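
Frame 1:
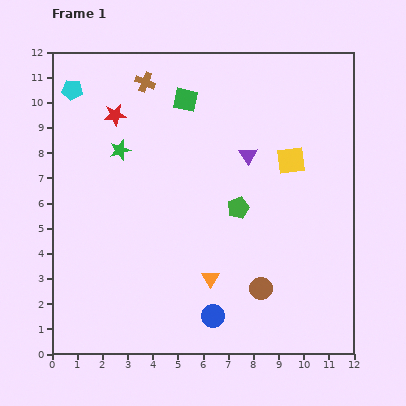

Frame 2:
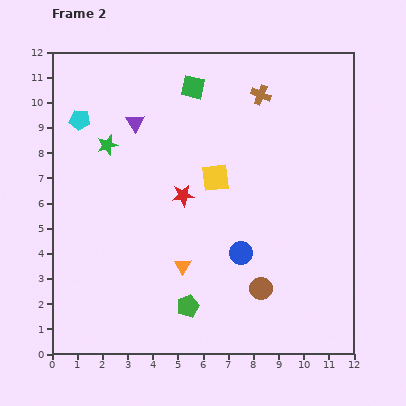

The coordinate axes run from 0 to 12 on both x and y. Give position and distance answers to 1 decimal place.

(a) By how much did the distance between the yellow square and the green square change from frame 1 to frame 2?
-1.1

Distance in frame 1: 4.8. Distance in frame 2: 3.7.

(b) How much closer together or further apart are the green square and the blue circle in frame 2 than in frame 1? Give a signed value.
-1.8

Distance in frame 1: 8.7. Distance in frame 2: 6.9.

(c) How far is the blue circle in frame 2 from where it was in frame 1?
2.7

The blue circle moved from (6.4, 1.5) to (7.5, 4.0), a distance of √(1.1² + 2.5²) ≈ 2.7.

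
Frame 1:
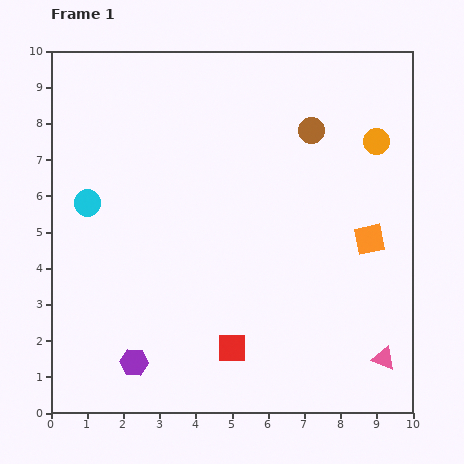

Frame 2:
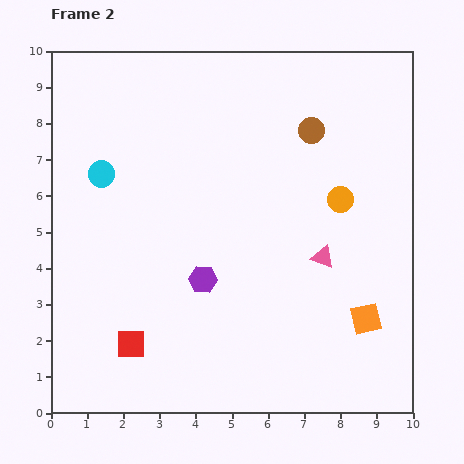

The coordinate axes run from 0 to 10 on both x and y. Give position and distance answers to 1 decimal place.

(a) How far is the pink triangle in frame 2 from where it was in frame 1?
3.3

The pink triangle moved from (9.2, 1.5) to (7.5, 4.3), a distance of √(1.7² + 2.8²) ≈ 3.3.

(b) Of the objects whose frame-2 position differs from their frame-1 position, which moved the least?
the cyan circle

(moved 0.9)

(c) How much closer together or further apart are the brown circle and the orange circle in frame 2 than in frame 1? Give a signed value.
+0.3

Distance in frame 1: 1.8. Distance in frame 2: 2.1.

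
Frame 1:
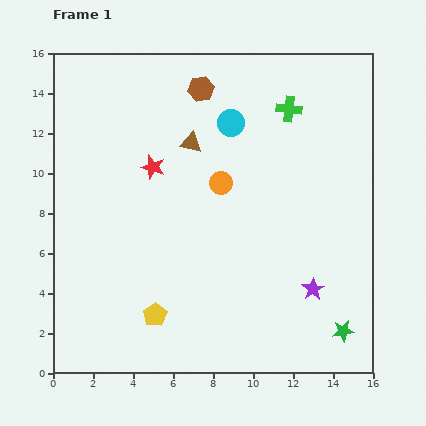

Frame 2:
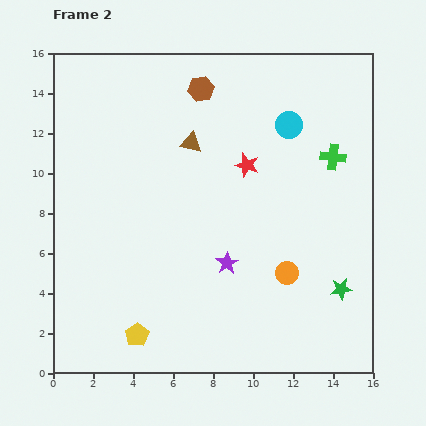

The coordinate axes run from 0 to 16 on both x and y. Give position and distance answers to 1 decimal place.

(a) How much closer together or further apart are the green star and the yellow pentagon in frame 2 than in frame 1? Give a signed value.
+1.1

Distance in frame 1: 9.4. Distance in frame 2: 10.5.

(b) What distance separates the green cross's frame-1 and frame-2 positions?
3.3

The green cross moved from (11.8, 13.2) to (14.0, 10.8), a distance of √(2.2² + 2.4²) ≈ 3.3.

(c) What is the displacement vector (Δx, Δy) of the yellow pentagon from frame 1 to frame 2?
(-0.9, -1.0)

The yellow pentagon was at (5.1, 2.9) in frame 1 and (4.2, 1.9) in frame 2.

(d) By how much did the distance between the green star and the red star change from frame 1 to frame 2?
-4.7

Distance in frame 1: 12.5. Distance in frame 2: 7.8.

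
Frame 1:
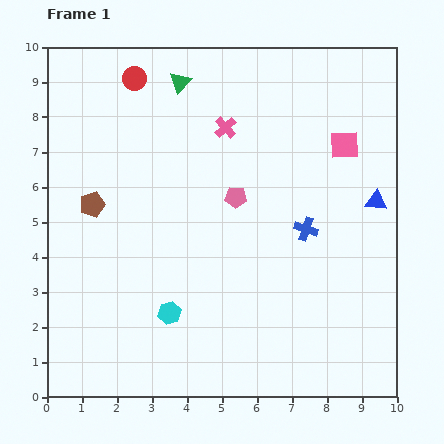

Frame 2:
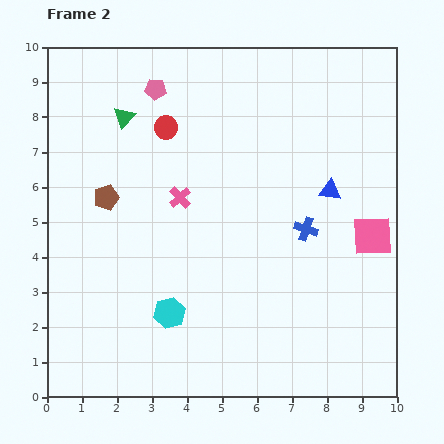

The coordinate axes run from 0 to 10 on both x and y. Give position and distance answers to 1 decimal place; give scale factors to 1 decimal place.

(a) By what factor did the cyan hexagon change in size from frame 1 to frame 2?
1.4×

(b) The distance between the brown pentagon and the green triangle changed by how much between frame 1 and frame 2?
-1.9

Distance in frame 1: 4.3. Distance in frame 2: 2.4.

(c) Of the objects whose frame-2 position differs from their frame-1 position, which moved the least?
the brown pentagon

(moved 0.4)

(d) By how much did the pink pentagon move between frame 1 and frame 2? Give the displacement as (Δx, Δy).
(-2.3, 3.1)

The pink pentagon was at (5.4, 5.7) in frame 1 and (3.1, 8.8) in frame 2.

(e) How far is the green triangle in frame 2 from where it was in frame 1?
1.9

The green triangle moved from (3.8, 9.0) to (2.2, 8.0), a distance of √(1.6² + 1.0²) ≈ 1.9.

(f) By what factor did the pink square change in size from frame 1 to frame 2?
1.4×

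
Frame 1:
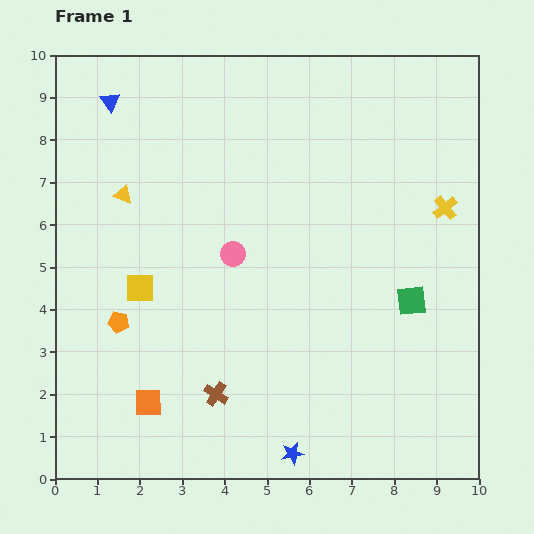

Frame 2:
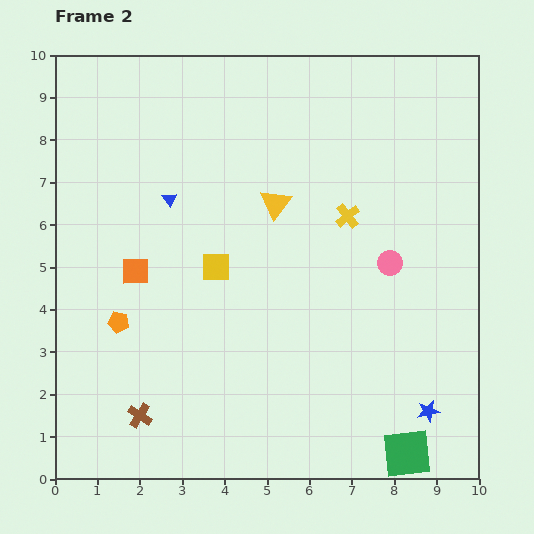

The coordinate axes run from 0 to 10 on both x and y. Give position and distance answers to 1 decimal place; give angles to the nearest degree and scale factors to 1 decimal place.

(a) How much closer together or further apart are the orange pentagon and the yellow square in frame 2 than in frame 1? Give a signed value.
+1.7

Distance in frame 1: 0.9. Distance in frame 2: 2.6.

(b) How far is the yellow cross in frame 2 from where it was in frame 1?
2.3

The yellow cross moved from (9.2, 6.4) to (6.9, 6.2), a distance of √(2.3² + 0.2²) ≈ 2.3.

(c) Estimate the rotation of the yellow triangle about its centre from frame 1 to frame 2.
48° clockwise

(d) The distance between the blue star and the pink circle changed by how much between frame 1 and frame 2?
-1.3

Distance in frame 1: 4.9. Distance in frame 2: 3.6.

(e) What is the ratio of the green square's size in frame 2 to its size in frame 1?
1.6×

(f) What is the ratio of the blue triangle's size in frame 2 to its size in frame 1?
0.7×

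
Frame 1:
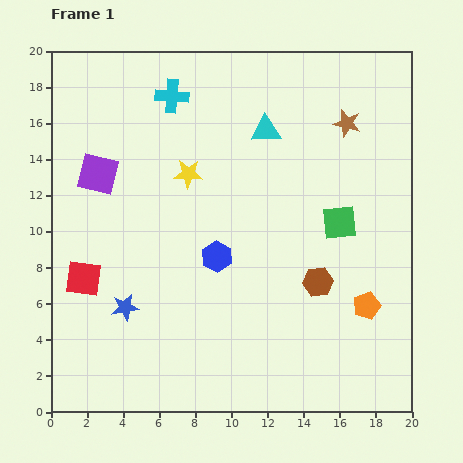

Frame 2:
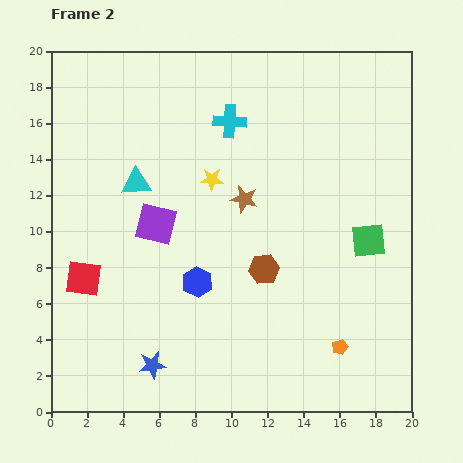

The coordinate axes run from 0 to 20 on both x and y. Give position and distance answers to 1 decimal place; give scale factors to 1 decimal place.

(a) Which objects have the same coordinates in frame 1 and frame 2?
the red square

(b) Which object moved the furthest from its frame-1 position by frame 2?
the cyan triangle

(moved 7.8; next 7.1)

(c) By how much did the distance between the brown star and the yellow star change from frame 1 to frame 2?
-7.1

Distance in frame 1: 9.2. Distance in frame 2: 2.1.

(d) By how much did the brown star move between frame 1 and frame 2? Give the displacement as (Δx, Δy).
(-5.7, -4.2)

The brown star was at (16.4, 16.0) in frame 1 and (10.7, 11.8) in frame 2.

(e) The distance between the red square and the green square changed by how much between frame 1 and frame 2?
+1.4

Distance in frame 1: 14.5. Distance in frame 2: 15.9.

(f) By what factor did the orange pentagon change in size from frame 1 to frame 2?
0.6×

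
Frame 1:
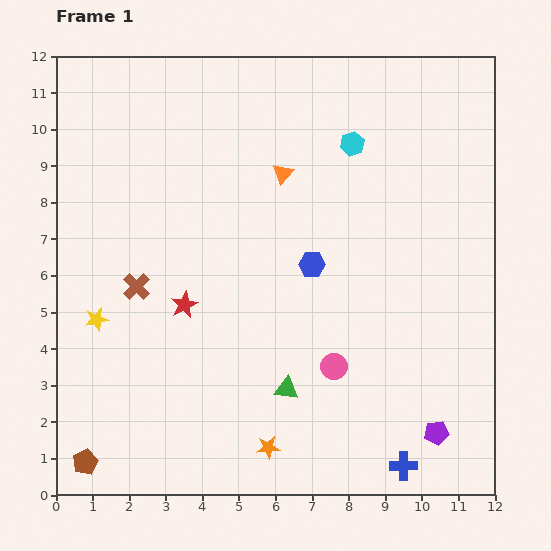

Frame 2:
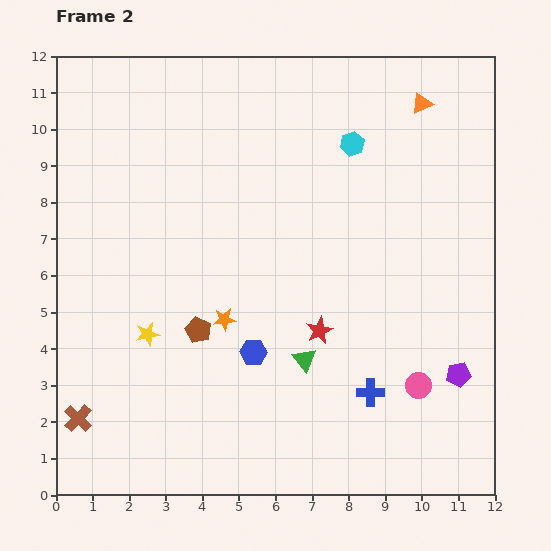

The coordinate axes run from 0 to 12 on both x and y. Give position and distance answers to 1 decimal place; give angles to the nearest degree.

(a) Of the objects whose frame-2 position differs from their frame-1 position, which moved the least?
the green triangle

(moved 0.9)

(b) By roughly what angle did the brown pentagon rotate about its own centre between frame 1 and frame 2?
21° counter-clockwise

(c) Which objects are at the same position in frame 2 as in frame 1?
the cyan hexagon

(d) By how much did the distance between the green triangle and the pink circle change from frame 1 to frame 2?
+1.8

Distance in frame 1: 1.4. Distance in frame 2: 3.2.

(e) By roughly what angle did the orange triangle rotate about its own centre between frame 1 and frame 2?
25° clockwise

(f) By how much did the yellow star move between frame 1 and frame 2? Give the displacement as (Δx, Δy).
(1.4, -0.4)

The yellow star was at (1.1, 4.8) in frame 1 and (2.5, 4.4) in frame 2.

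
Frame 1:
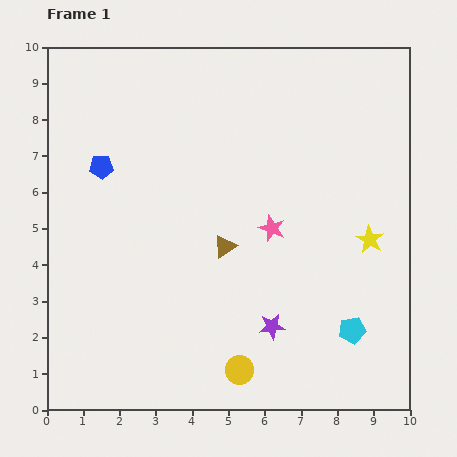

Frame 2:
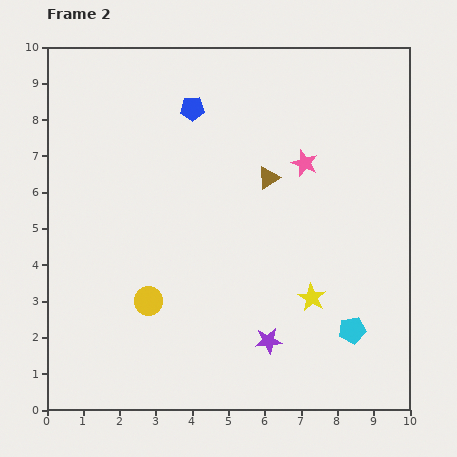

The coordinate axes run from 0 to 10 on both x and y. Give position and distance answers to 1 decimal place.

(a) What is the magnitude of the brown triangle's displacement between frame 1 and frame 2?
2.2

The brown triangle moved from (4.9, 4.5) to (6.1, 6.4), a distance of √(1.2² + 1.9²) ≈ 2.2.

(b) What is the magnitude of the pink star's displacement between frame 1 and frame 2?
2.0

The pink star moved from (6.2, 5.0) to (7.1, 6.8), a distance of √(0.9² + 1.8²) ≈ 2.0.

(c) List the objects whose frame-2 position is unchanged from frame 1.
the cyan pentagon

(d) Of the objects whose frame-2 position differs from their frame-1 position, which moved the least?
the purple star

(moved 0.4)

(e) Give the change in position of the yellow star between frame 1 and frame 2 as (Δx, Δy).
(-1.6, -1.6)

The yellow star was at (8.9, 4.7) in frame 1 and (7.3, 3.1) in frame 2.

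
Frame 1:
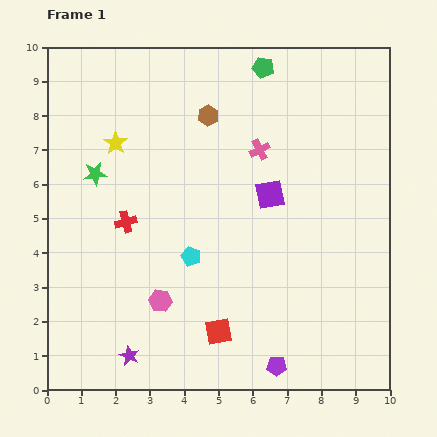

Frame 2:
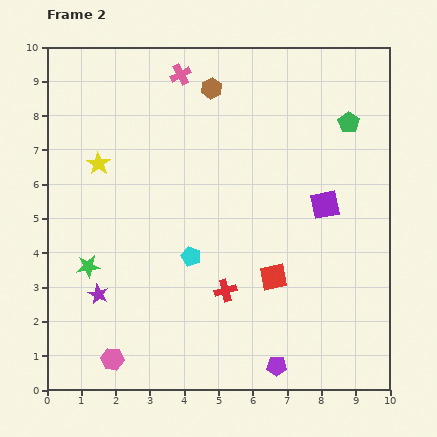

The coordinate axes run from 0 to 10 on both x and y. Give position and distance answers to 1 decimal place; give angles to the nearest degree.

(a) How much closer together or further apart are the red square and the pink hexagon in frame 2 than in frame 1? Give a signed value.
+3.4

Distance in frame 1: 1.9. Distance in frame 2: 5.3.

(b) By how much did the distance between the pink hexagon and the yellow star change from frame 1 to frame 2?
+0.9

Distance in frame 1: 4.8. Distance in frame 2: 5.7.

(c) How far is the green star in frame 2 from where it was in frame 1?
2.7

The green star moved from (1.4, 6.3) to (1.2, 3.6), a distance of √(0.2² + 2.7²) ≈ 2.7.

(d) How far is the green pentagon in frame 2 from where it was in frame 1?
3.0

The green pentagon moved from (6.3, 9.4) to (8.8, 7.8), a distance of √(2.5² + 1.6²) ≈ 3.0.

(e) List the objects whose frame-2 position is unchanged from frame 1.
the cyan pentagon, the purple pentagon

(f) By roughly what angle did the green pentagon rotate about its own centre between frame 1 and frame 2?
24° clockwise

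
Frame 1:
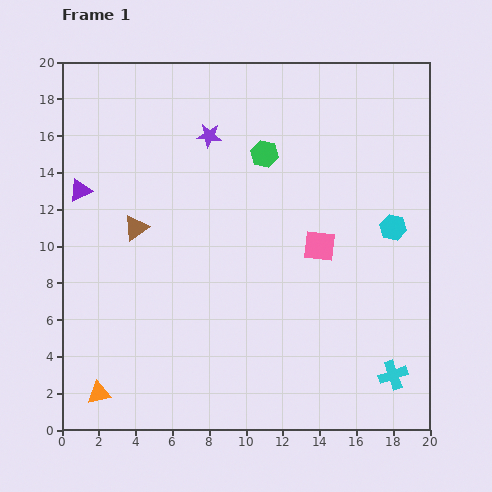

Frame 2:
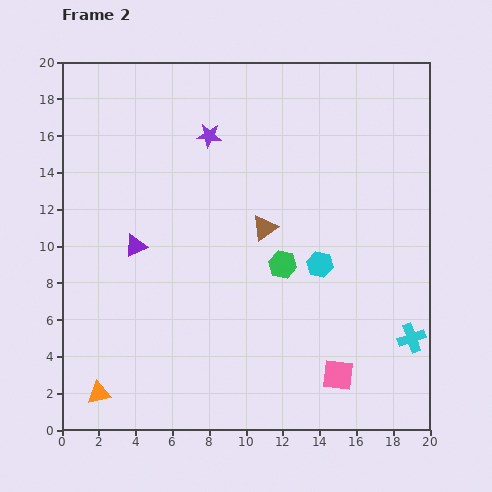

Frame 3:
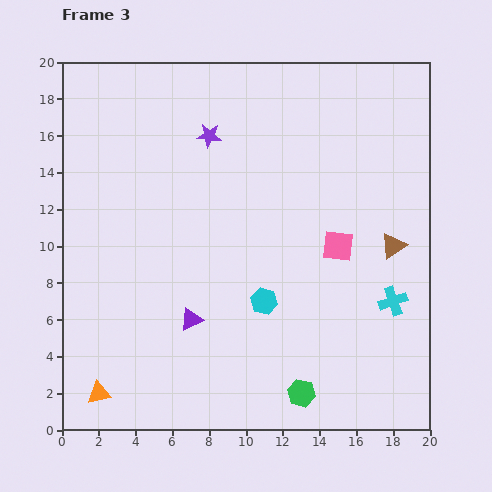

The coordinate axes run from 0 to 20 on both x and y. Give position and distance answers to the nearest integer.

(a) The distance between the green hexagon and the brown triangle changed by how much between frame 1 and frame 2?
-6

Distance in frame 1: 8. Distance in frame 2: 2.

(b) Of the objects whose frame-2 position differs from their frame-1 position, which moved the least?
the cyan cross

(moved 2)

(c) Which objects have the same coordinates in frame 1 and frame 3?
the orange triangle, the purple star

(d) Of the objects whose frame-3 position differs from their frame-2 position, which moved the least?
the cyan cross

(moved 2)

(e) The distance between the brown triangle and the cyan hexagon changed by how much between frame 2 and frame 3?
+4

Distance in frame 2: 4. Distance in frame 3: 8.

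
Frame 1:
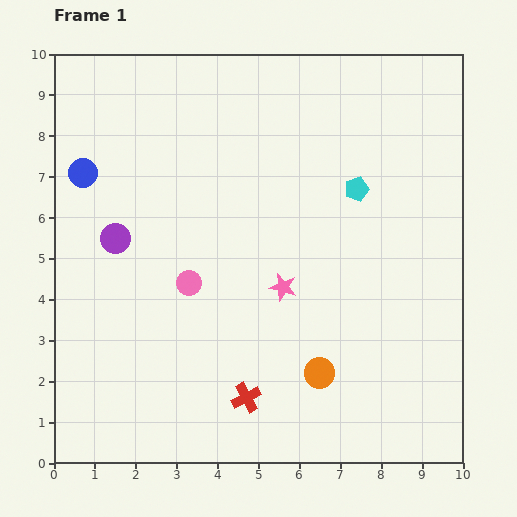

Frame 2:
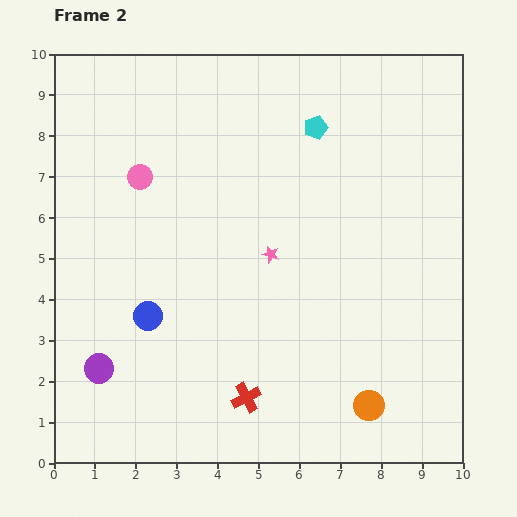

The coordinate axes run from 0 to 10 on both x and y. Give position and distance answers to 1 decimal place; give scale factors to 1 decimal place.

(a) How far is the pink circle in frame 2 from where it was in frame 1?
2.9

The pink circle moved from (3.3, 4.4) to (2.1, 7.0), a distance of √(1.2² + 2.6²) ≈ 2.9.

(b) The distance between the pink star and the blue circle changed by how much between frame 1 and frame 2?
-2.2

Distance in frame 1: 5.6. Distance in frame 2: 3.4.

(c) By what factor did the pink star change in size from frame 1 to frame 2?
0.6×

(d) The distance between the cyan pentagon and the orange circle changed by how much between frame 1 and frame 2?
+2.3

Distance in frame 1: 4.6. Distance in frame 2: 6.9.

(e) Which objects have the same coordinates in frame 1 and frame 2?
the red cross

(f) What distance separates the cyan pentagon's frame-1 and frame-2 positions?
1.8

The cyan pentagon moved from (7.4, 6.7) to (6.4, 8.2), a distance of √(1.0² + 1.5²) ≈ 1.8.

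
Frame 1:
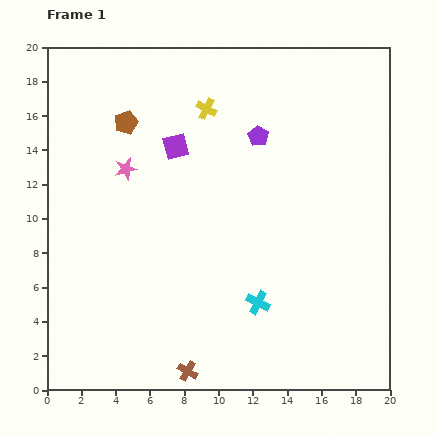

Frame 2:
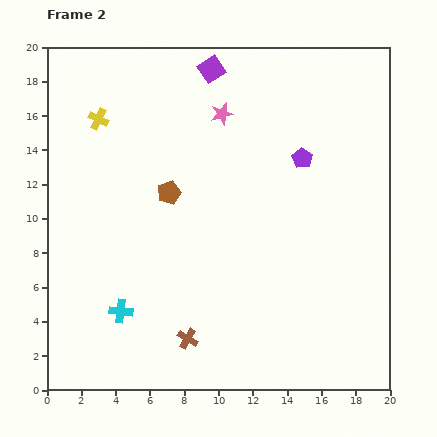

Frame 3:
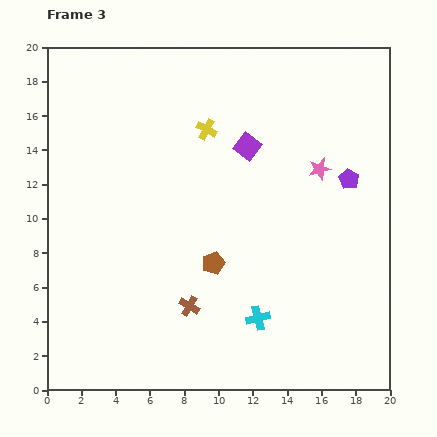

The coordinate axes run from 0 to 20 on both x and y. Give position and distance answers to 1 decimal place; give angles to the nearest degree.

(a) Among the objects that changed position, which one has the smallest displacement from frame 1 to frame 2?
the brown cross

(moved 1.9)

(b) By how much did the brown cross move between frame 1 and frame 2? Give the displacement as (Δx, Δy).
(0.0, 1.9)

The brown cross was at (8.2, 1.1) in frame 1 and (8.2, 3.0) in frame 2.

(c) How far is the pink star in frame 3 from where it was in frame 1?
11.3

The pink star moved from (4.6, 12.9) to (15.9, 12.9), a distance of √(11.3² + 0.0²) ≈ 11.3.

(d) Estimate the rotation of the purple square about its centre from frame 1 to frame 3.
37° counter-clockwise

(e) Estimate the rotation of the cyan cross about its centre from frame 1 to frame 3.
39° counter-clockwise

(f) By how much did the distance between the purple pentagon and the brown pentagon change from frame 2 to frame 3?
+1.2

Distance in frame 2: 8.1. Distance in frame 3: 9.3.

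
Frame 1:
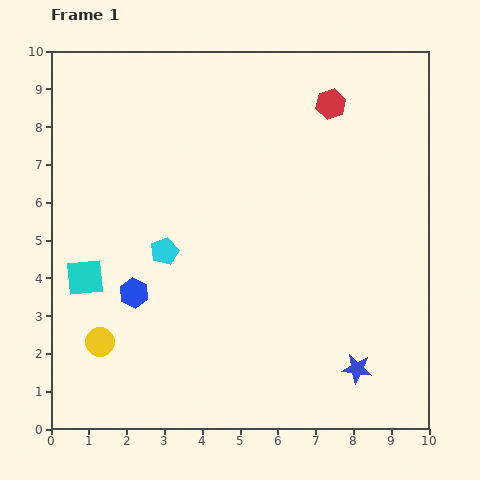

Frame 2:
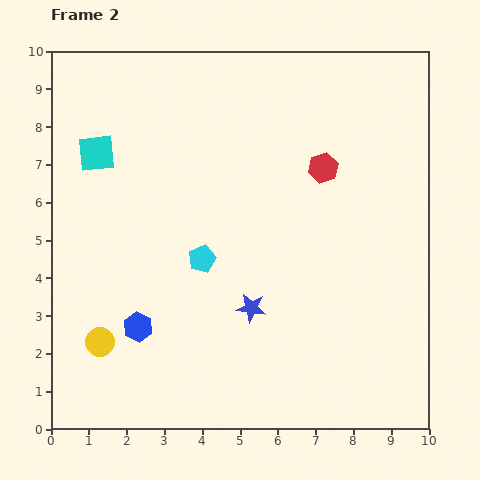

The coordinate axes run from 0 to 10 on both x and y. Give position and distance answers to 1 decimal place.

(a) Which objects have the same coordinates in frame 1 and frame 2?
the yellow circle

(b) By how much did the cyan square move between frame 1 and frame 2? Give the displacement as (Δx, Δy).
(0.3, 3.3)

The cyan square was at (0.9, 4.0) in frame 1 and (1.2, 7.3) in frame 2.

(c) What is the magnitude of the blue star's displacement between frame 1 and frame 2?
3.2

The blue star moved from (8.1, 1.6) to (5.3, 3.2), a distance of √(2.8² + 1.6²) ≈ 3.2.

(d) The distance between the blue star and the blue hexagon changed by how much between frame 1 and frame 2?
-3.2

Distance in frame 1: 6.2. Distance in frame 2: 3.0.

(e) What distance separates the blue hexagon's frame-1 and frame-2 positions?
0.9

The blue hexagon moved from (2.2, 3.6) to (2.3, 2.7), a distance of √(0.1² + 0.9²) ≈ 0.9.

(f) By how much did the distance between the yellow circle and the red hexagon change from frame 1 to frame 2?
-1.3

Distance in frame 1: 8.8. Distance in frame 2: 7.5.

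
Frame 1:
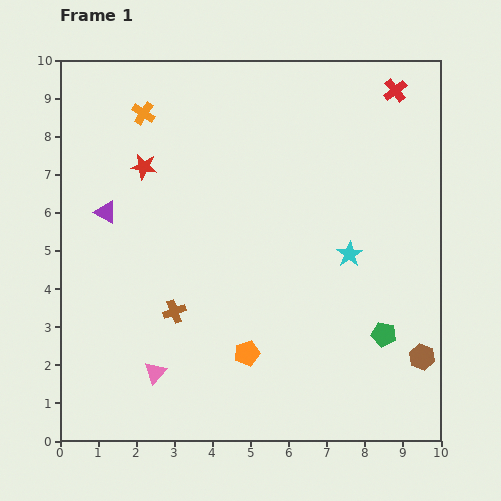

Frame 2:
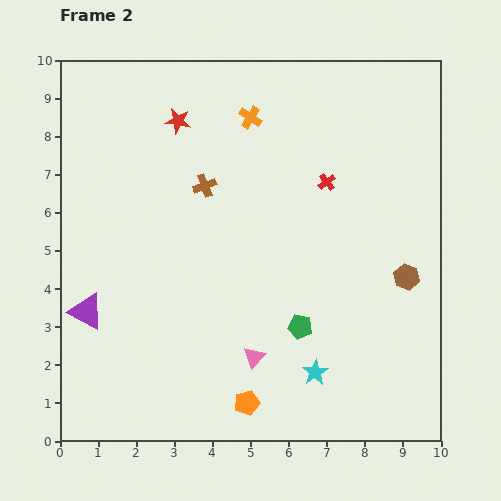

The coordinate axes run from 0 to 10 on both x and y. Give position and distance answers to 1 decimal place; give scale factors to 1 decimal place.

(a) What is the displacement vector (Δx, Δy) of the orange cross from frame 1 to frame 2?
(2.8, -0.1)

The orange cross was at (2.2, 8.6) in frame 1 and (5.0, 8.5) in frame 2.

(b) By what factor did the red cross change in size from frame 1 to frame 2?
0.7×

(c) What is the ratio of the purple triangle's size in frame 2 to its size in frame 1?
1.6×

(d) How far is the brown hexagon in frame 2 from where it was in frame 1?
2.1

The brown hexagon moved from (9.5, 2.2) to (9.1, 4.3), a distance of √(0.4² + 2.1²) ≈ 2.1.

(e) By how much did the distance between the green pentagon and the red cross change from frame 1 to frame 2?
-2.5

Distance in frame 1: 6.4. Distance in frame 2: 3.9.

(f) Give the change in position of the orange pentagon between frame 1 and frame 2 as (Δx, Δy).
(0.0, -1.3)

The orange pentagon was at (4.9, 2.3) in frame 1 and (4.9, 1.0) in frame 2.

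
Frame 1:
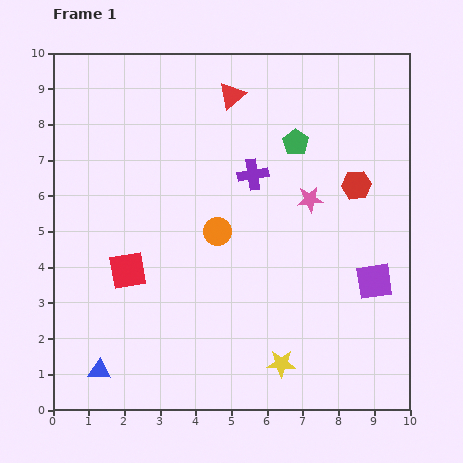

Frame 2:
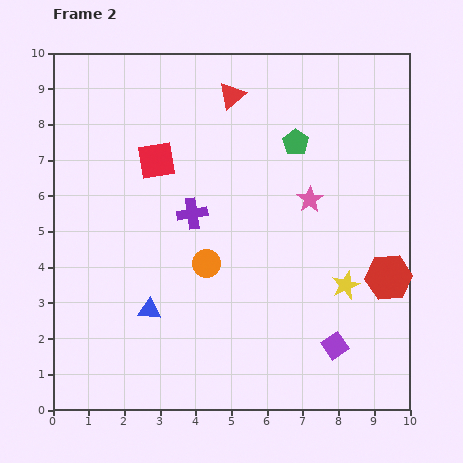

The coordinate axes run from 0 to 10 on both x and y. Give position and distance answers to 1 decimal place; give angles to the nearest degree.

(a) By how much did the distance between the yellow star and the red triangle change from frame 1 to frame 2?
-1.4

Distance in frame 1: 7.6. Distance in frame 2: 6.2.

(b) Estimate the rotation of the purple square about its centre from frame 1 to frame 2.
26° counter-clockwise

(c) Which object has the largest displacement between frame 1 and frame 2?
the red square

(moved 3.2; next 2.8)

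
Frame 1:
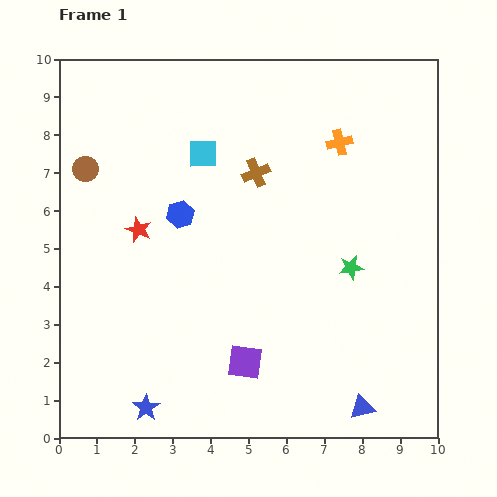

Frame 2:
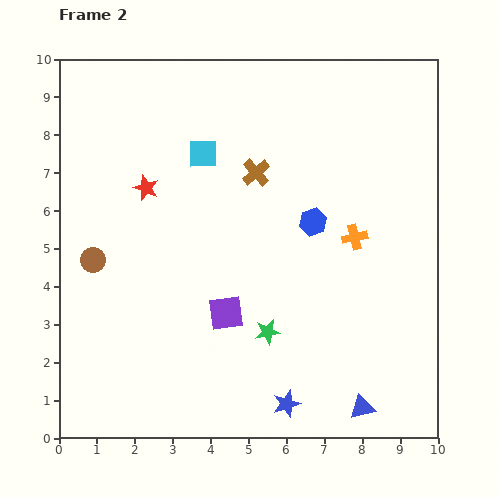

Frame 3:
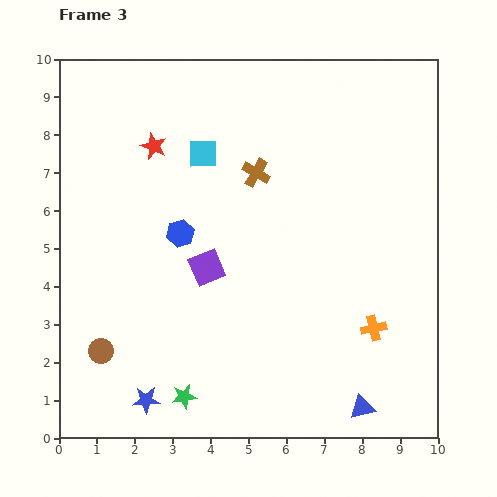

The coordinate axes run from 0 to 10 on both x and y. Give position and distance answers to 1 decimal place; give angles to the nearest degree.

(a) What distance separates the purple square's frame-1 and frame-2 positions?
1.4

The purple square moved from (4.9, 2.0) to (4.4, 3.3), a distance of √(0.5² + 1.3²) ≈ 1.4.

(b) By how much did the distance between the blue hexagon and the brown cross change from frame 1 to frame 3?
+0.3

Distance in frame 1: 2.3. Distance in frame 3: 2.6.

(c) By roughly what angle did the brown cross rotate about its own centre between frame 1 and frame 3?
37° counter-clockwise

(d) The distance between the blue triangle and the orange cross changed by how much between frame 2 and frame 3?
-2.4

Distance in frame 2: 4.5. Distance in frame 3: 2.1.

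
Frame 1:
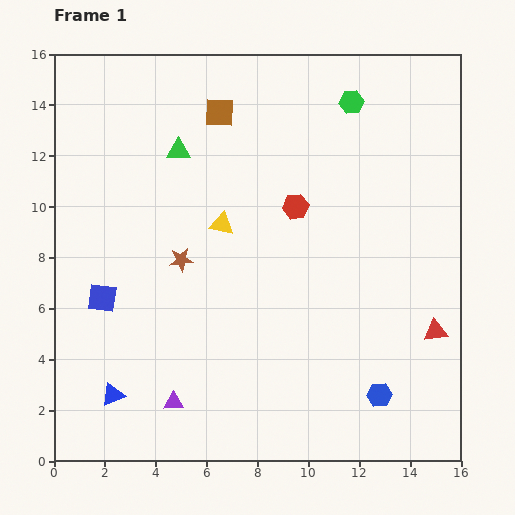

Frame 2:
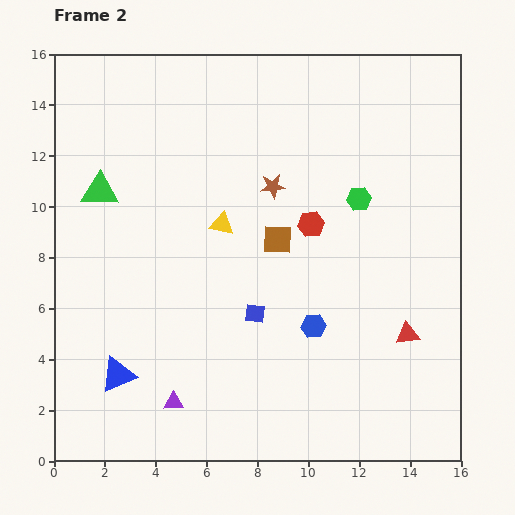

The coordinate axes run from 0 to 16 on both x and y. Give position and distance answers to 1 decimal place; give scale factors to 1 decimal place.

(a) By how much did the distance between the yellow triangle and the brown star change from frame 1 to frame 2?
+0.4

Distance in frame 1: 2.1. Distance in frame 2: 2.5.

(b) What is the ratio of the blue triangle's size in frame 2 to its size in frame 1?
1.5×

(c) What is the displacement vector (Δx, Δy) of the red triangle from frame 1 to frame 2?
(-1.1, -0.1)

The red triangle was at (15.0, 5.1) in frame 1 and (13.9, 5.0) in frame 2.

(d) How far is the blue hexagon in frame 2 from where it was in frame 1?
3.7

The blue hexagon moved from (12.8, 2.6) to (10.2, 5.3), a distance of √(2.6² + 2.7²) ≈ 3.7.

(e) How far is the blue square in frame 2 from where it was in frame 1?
6.0

The blue square moved from (1.9, 6.4) to (7.9, 5.8), a distance of √(6.0² + 0.6²) ≈ 6.0.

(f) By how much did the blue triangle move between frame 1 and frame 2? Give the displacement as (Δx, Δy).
(0.2, 0.8)

The blue triangle was at (2.3, 2.6) in frame 1 and (2.5, 3.4) in frame 2.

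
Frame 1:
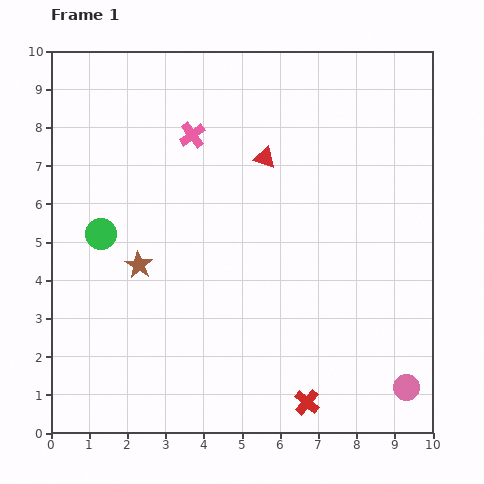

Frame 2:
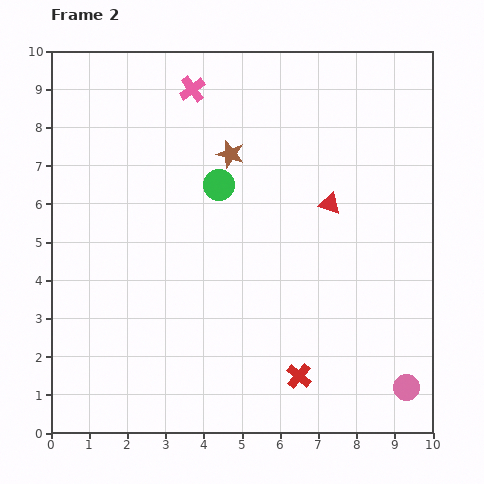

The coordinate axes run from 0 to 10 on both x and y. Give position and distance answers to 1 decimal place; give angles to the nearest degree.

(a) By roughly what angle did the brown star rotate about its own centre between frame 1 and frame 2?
15° counter-clockwise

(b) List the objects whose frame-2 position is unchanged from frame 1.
the pink circle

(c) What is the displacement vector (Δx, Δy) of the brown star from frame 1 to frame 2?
(2.4, 2.9)

The brown star was at (2.3, 4.4) in frame 1 and (4.7, 7.3) in frame 2.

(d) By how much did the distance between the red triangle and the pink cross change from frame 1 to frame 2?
+2.7

Distance in frame 1: 2.0. Distance in frame 2: 4.7.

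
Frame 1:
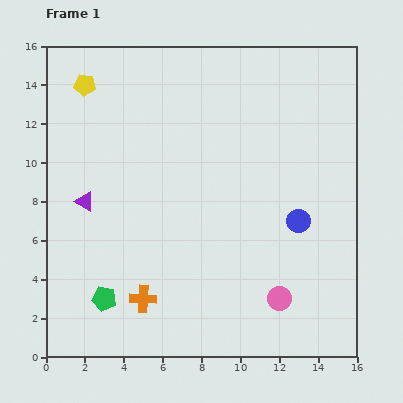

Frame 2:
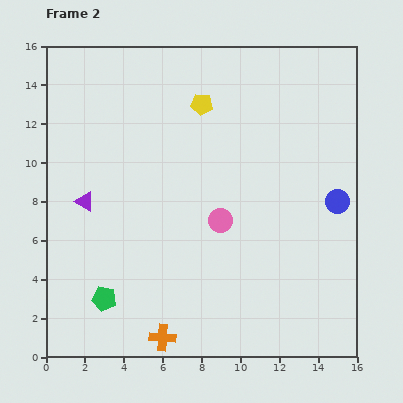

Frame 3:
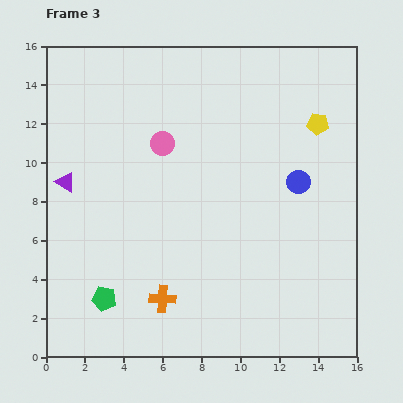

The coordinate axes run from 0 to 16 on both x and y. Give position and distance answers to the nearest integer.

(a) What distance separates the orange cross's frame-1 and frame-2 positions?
2

The orange cross moved from (5, 3) to (6, 1), a distance of √(1² + 2²) ≈ 2.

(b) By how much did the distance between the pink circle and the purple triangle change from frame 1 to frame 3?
-6

Distance in frame 1: 11. Distance in frame 3: 5.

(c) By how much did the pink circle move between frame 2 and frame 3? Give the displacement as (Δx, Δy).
(-3, 4)

The pink circle was at (9, 7) in frame 2 and (6, 11) in frame 3.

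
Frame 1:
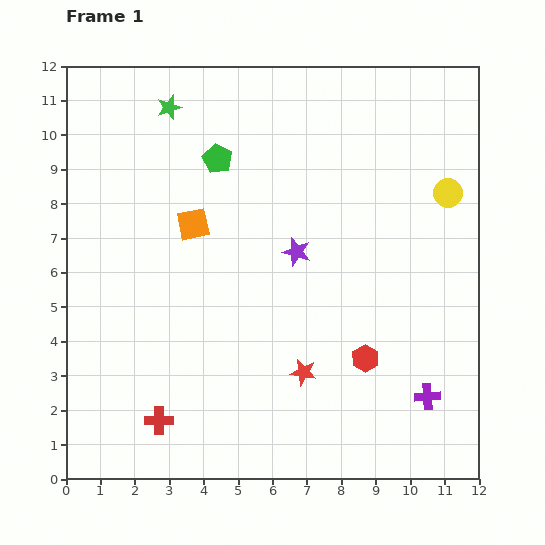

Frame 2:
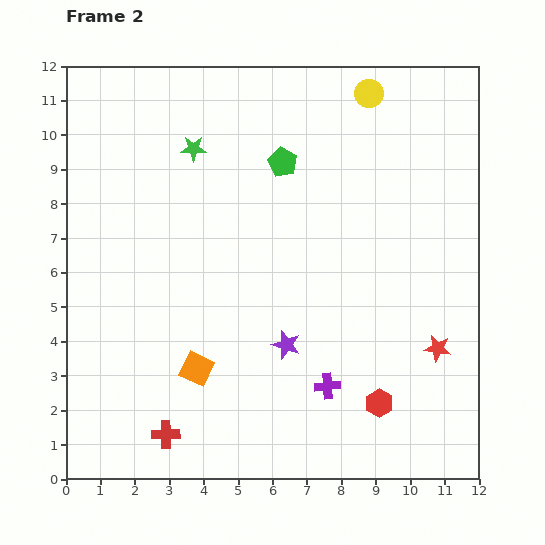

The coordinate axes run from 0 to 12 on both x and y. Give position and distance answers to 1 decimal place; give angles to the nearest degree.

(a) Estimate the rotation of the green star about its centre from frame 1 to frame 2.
19° clockwise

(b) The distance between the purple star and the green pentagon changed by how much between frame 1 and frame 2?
+1.8

Distance in frame 1: 3.5. Distance in frame 2: 5.3.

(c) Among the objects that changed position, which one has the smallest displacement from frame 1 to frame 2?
the red cross

(moved 0.4)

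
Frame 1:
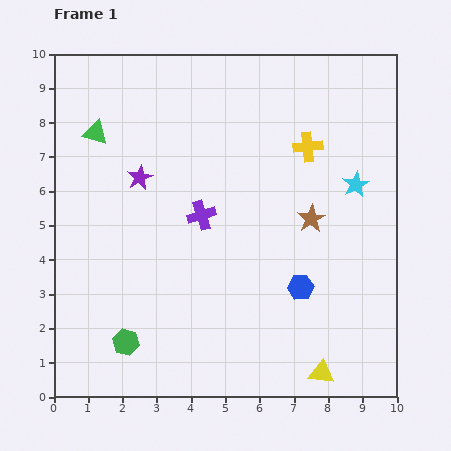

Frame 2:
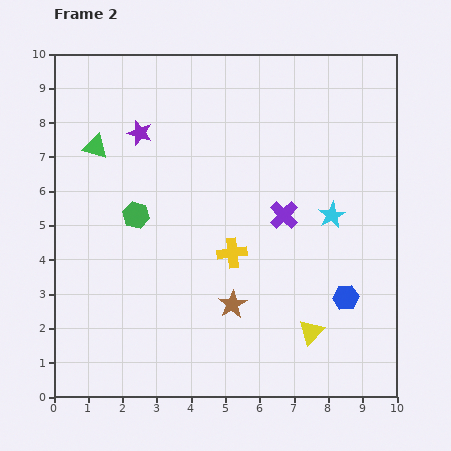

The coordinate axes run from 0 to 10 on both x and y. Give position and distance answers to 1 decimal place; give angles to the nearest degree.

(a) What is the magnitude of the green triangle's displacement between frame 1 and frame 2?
0.4

The green triangle moved from (1.2, 7.7) to (1.2, 7.3), a distance of √(0.0² + 0.4²) ≈ 0.4.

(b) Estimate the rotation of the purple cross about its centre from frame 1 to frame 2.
28° counter-clockwise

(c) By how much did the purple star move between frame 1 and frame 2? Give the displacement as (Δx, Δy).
(0.0, 1.3)

The purple star was at (2.5, 6.4) in frame 1 and (2.5, 7.7) in frame 2.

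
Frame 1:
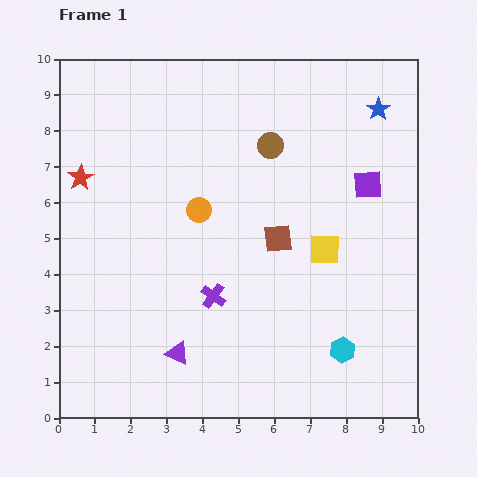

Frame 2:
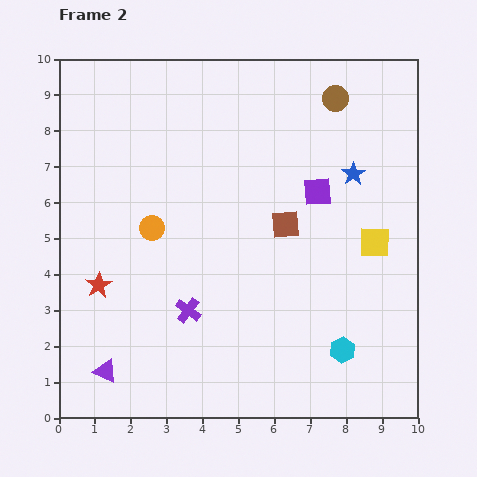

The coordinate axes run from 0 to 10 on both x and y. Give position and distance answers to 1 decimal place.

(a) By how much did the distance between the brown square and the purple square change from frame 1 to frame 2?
-1.6

Distance in frame 1: 2.9. Distance in frame 2: 1.3.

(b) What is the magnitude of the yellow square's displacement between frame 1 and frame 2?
1.4

The yellow square moved from (7.4, 4.7) to (8.8, 4.9), a distance of √(1.4² + 0.2²) ≈ 1.4.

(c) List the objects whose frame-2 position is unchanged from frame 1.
the cyan hexagon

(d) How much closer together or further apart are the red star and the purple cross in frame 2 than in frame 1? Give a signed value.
-2.4

Distance in frame 1: 5.0. Distance in frame 2: 2.6.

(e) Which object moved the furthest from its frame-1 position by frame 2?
the red star

(moved 3.0; next 2.2)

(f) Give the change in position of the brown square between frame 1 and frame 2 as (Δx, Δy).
(0.2, 0.4)

The brown square was at (6.1, 5.0) in frame 1 and (6.3, 5.4) in frame 2.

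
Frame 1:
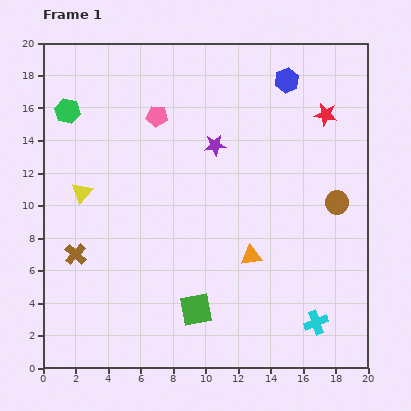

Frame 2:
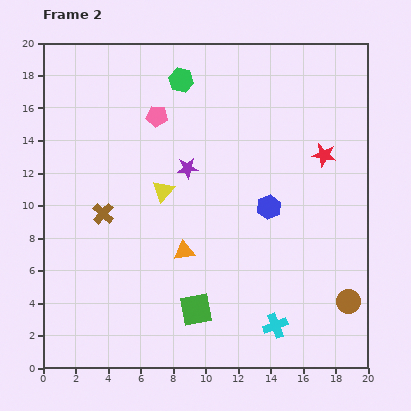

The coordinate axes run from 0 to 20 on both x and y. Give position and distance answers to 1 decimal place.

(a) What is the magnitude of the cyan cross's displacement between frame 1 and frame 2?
2.5

The cyan cross moved from (16.8, 2.8) to (14.3, 2.6), a distance of √(2.5² + 0.2²) ≈ 2.5.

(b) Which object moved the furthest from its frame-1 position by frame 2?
the blue hexagon

(moved 7.9; next 7.3)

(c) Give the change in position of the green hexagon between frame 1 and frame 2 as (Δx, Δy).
(7.0, 1.9)

The green hexagon was at (1.5, 15.8) in frame 1 and (8.5, 17.7) in frame 2.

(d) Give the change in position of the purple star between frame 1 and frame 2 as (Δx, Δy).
(-1.7, -1.4)

The purple star was at (10.6, 13.7) in frame 1 and (8.9, 12.3) in frame 2.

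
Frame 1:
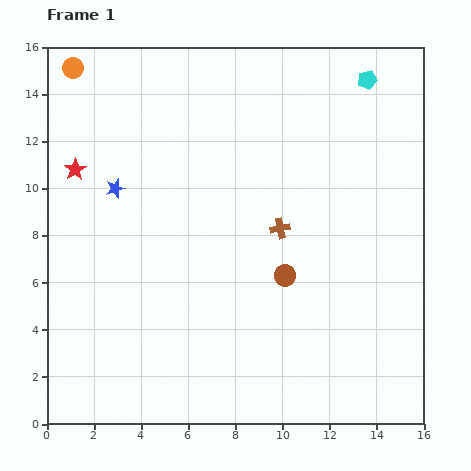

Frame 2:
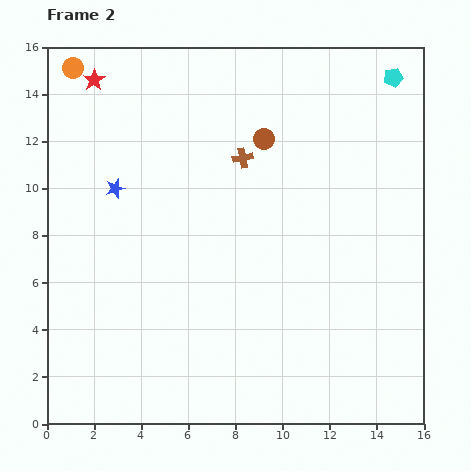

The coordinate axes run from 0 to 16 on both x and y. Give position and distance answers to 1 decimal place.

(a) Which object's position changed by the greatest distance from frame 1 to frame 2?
the brown circle

(moved 5.9; next 3.9)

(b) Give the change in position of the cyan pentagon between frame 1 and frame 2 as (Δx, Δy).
(1.1, 0.1)

The cyan pentagon was at (13.6, 14.6) in frame 1 and (14.7, 14.7) in frame 2.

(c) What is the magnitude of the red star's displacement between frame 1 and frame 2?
3.9

The red star moved from (1.2, 10.8) to (2.0, 14.6), a distance of √(0.8² + 3.8²) ≈ 3.9.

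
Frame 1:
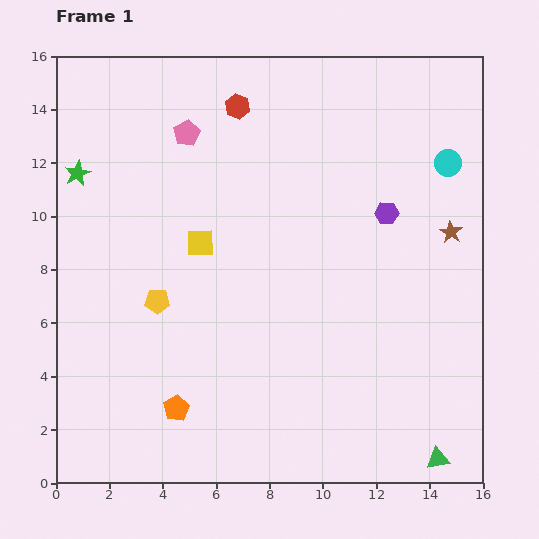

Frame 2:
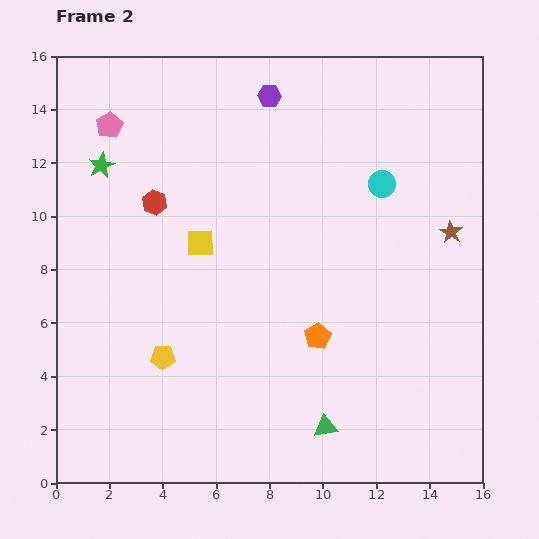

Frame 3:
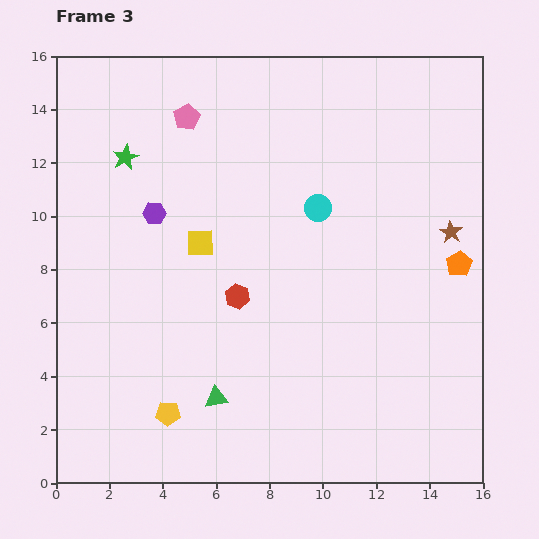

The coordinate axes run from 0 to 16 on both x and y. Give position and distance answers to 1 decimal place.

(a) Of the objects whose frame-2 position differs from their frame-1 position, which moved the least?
the green star

(moved 0.9)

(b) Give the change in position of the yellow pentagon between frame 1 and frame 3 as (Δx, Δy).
(0.4, -4.2)

The yellow pentagon was at (3.8, 6.8) in frame 1 and (4.2, 2.6) in frame 3.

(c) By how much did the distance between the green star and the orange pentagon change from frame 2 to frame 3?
+2.8

Distance in frame 2: 10.3. Distance in frame 3: 13.1.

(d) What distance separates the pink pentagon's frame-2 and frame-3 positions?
2.9

The pink pentagon moved from (2.0, 13.4) to (4.9, 13.7), a distance of √(2.9² + 0.3²) ≈ 2.9.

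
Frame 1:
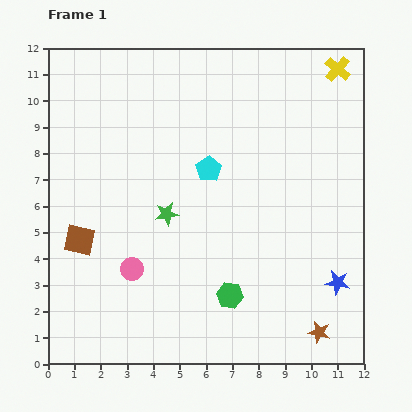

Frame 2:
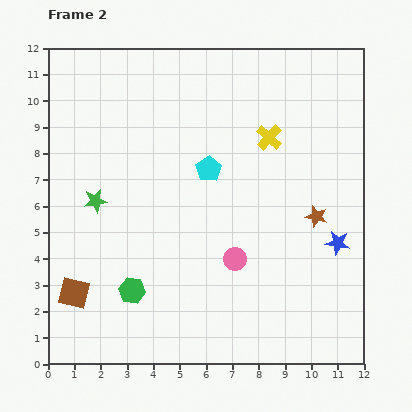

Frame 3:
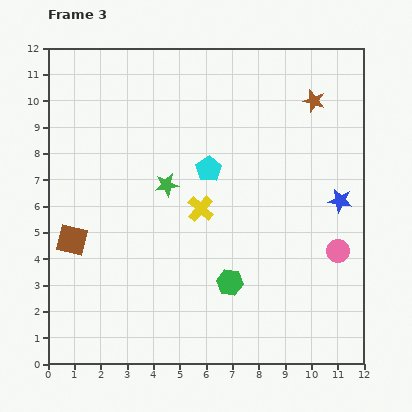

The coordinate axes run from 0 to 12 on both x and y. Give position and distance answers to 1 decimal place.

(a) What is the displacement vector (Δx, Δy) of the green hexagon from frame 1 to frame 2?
(-3.7, 0.2)

The green hexagon was at (6.9, 2.6) in frame 1 and (3.2, 2.8) in frame 2.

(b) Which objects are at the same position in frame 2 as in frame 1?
the cyan pentagon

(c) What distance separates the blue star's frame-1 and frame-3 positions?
3.1

The blue star moved from (11.0, 3.1) to (11.1, 6.2), a distance of √(0.1² + 3.1²) ≈ 3.1.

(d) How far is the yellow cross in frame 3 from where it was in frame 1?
7.4

The yellow cross moved from (11.0, 11.2) to (5.8, 5.9), a distance of √(5.2² + 5.3²) ≈ 7.4.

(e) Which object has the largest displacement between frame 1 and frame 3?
the brown star

(moved 8.8; next 7.8)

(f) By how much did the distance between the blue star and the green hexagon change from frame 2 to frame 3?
-2.8

Distance in frame 2: 8.0. Distance in frame 3: 5.2.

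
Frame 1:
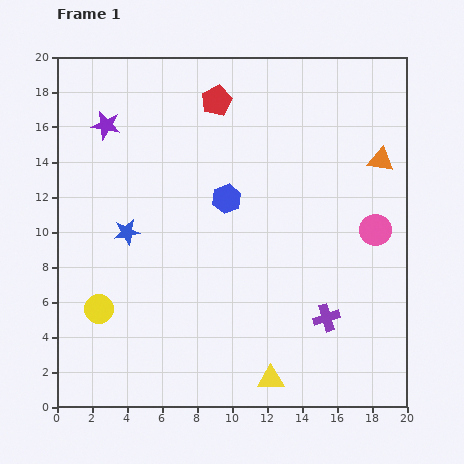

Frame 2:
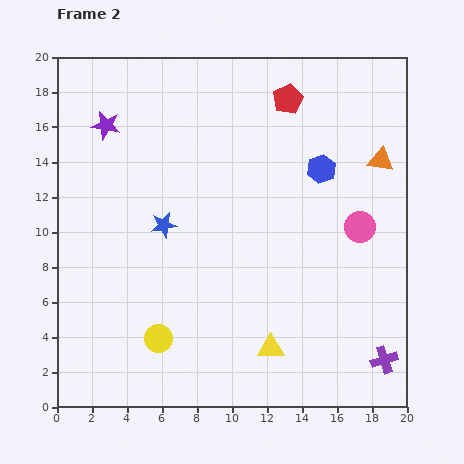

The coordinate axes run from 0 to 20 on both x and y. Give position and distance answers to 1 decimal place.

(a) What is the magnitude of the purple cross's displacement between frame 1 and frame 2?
4.1

The purple cross moved from (15.4, 5.1) to (18.7, 2.7), a distance of √(3.3² + 2.4²) ≈ 4.1.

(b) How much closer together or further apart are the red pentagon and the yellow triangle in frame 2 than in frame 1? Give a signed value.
-2.0

Distance in frame 1: 16.2. Distance in frame 2: 14.2.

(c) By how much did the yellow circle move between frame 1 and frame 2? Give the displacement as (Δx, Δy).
(3.4, -1.7)

The yellow circle was at (2.4, 5.6) in frame 1 and (5.8, 3.9) in frame 2.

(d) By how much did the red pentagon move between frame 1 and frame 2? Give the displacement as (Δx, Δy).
(4.1, 0.1)

The red pentagon was at (9.1, 17.5) in frame 1 and (13.2, 17.6) in frame 2.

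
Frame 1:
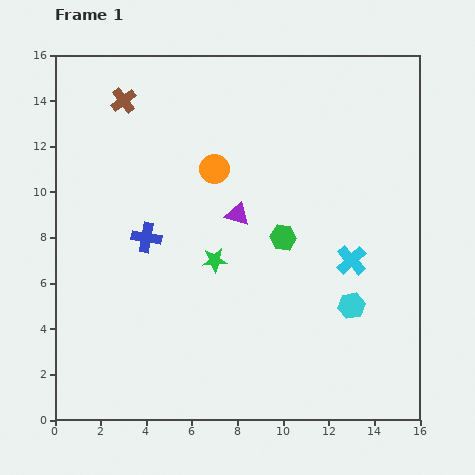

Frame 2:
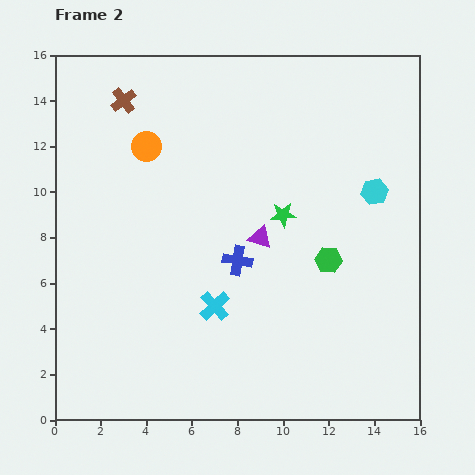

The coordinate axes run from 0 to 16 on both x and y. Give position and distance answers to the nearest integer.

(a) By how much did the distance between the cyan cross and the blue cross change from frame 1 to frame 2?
-7

Distance in frame 1: 9. Distance in frame 2: 2.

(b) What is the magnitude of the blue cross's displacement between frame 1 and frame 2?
4

The blue cross moved from (4, 8) to (8, 7), a distance of √(4² + 1²) ≈ 4.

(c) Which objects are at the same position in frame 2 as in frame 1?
the brown cross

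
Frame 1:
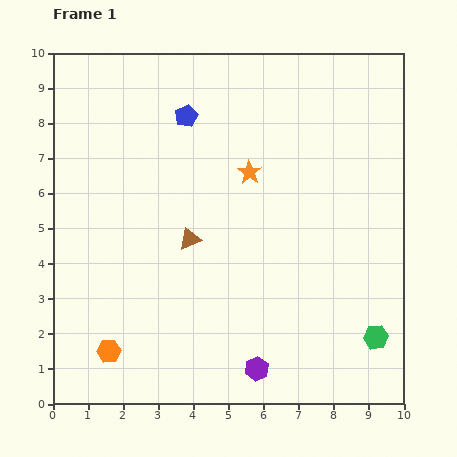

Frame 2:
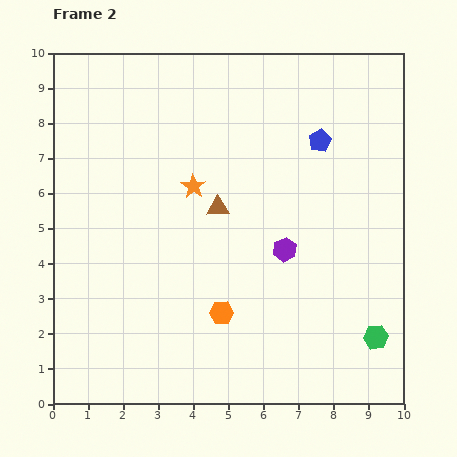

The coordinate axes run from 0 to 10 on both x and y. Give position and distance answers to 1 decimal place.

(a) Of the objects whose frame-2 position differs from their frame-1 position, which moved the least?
the brown triangle

(moved 1.2)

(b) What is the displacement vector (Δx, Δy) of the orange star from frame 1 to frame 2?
(-1.6, -0.4)

The orange star was at (5.6, 6.6) in frame 1 and (4.0, 6.2) in frame 2.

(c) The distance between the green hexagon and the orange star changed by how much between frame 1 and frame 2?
+0.8

Distance in frame 1: 5.9. Distance in frame 2: 6.7.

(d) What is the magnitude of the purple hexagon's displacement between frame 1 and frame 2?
3.5

The purple hexagon moved from (5.8, 1.0) to (6.6, 4.4), a distance of √(0.8² + 3.4²) ≈ 3.5.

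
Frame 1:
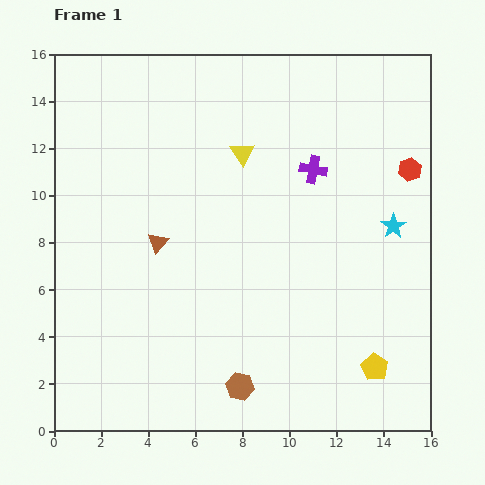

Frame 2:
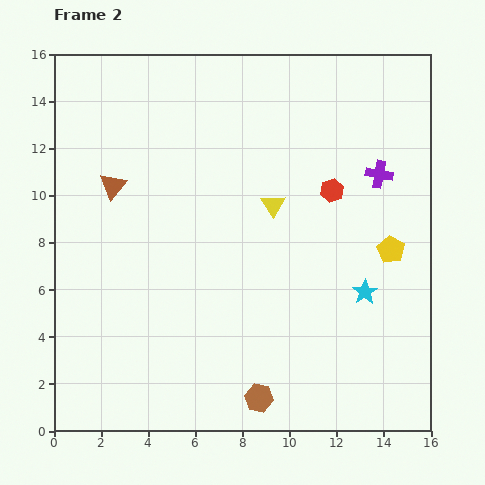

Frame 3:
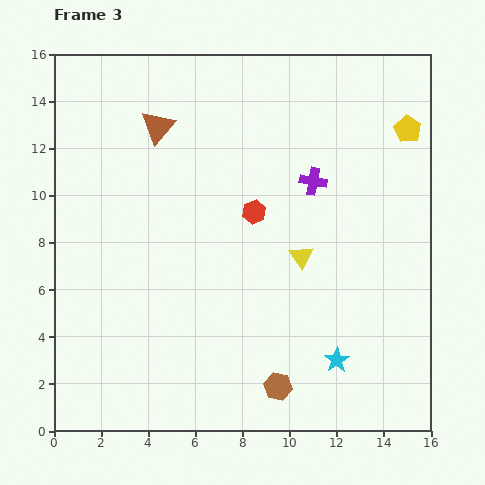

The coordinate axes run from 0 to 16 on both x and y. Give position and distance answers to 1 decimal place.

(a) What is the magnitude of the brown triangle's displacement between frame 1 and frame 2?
3.1

The brown triangle moved from (4.4, 8.0) to (2.5, 10.4), a distance of √(1.9² + 2.4²) ≈ 3.1.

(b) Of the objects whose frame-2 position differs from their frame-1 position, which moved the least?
the brown hexagon

(moved 0.9)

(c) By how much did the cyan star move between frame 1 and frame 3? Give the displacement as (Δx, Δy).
(-2.4, -5.7)

The cyan star was at (14.4, 8.7) in frame 1 and (12.0, 3.0) in frame 3.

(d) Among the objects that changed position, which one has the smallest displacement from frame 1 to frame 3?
the purple cross

(moved 0.5)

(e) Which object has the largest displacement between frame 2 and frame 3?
the yellow pentagon

(moved 5.1; next 3.4)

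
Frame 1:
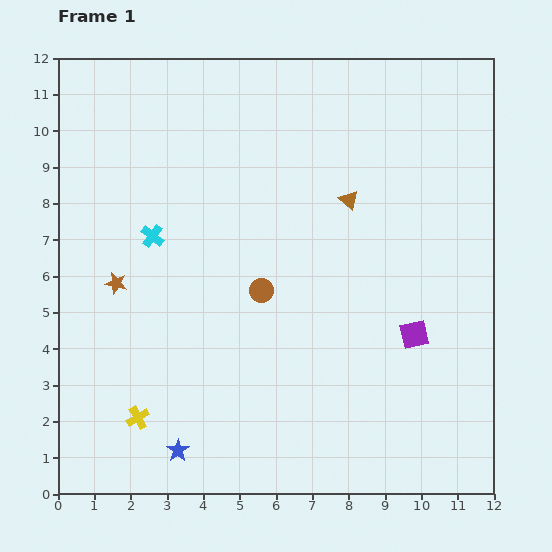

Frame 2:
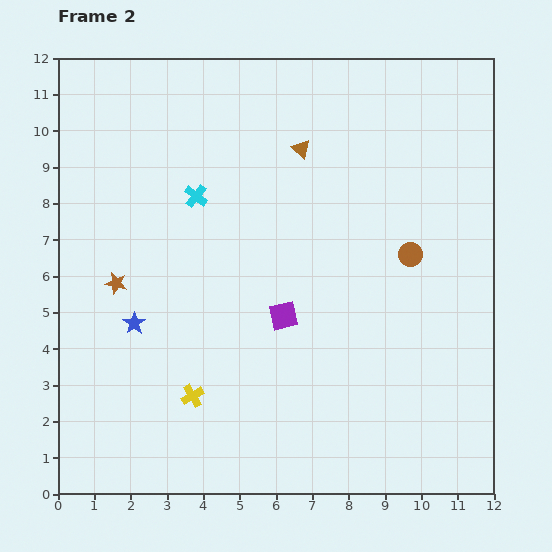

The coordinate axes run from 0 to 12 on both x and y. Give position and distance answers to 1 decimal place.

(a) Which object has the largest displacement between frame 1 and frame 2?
the brown circle

(moved 4.2; next 3.7)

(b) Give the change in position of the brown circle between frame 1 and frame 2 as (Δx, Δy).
(4.1, 1.0)

The brown circle was at (5.6, 5.6) in frame 1 and (9.7, 6.6) in frame 2.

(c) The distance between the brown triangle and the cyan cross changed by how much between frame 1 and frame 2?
-2.3

Distance in frame 1: 5.5. Distance in frame 2: 3.2.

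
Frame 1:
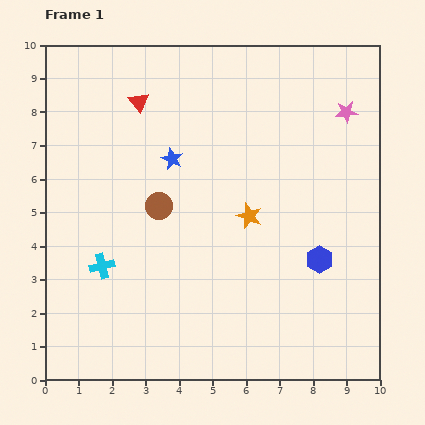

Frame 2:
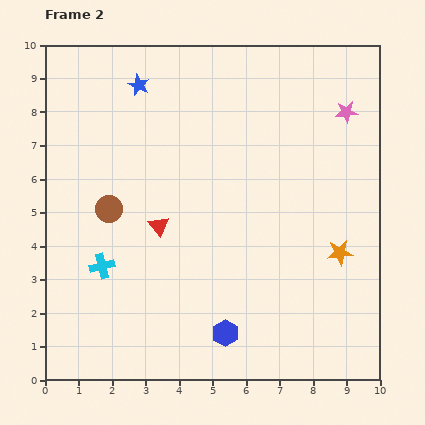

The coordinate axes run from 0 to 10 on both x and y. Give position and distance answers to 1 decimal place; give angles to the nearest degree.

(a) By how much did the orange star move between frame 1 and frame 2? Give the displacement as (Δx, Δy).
(2.7, -1.1)

The orange star was at (6.1, 4.9) in frame 1 and (8.8, 3.8) in frame 2.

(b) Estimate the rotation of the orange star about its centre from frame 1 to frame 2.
27° counter-clockwise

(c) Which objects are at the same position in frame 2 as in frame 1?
the cyan cross, the pink star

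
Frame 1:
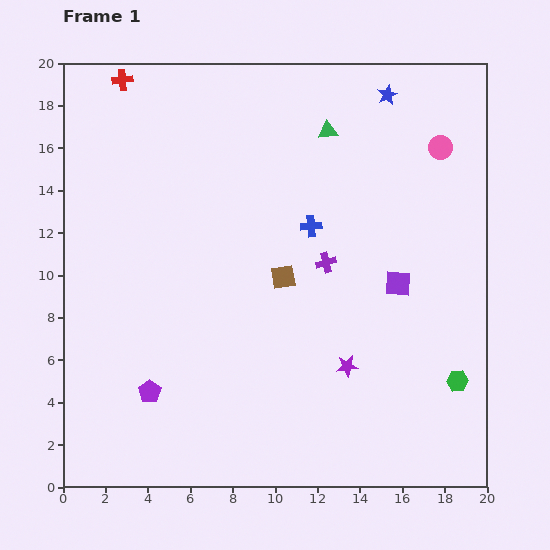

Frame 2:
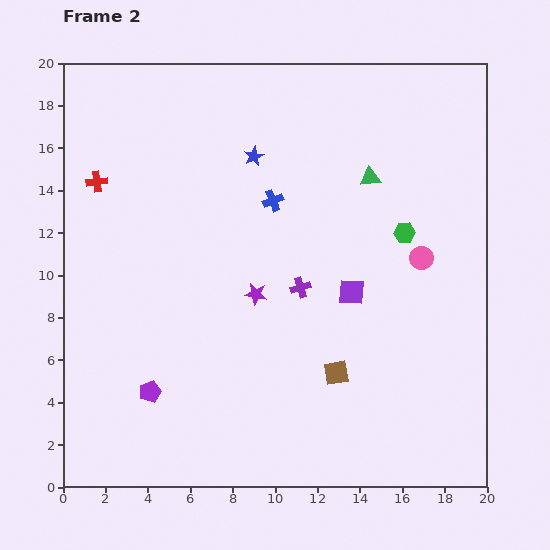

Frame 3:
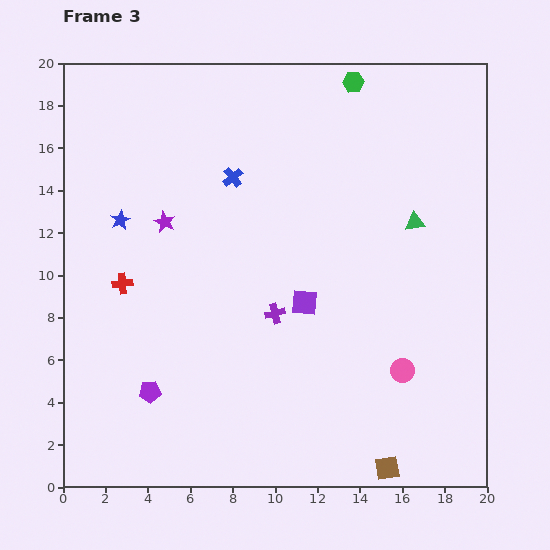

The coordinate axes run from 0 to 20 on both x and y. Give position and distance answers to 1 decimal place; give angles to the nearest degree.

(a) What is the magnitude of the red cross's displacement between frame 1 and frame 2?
4.9

The red cross moved from (2.8, 19.2) to (1.6, 14.4), a distance of √(1.2² + 4.8²) ≈ 4.9.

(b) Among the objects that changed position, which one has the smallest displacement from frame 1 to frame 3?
the purple cross

(moved 3.4)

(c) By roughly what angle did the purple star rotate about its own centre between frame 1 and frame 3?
31° clockwise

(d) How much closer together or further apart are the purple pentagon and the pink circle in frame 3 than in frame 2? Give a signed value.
-2.4

Distance in frame 2: 14.3. Distance in frame 3: 11.9.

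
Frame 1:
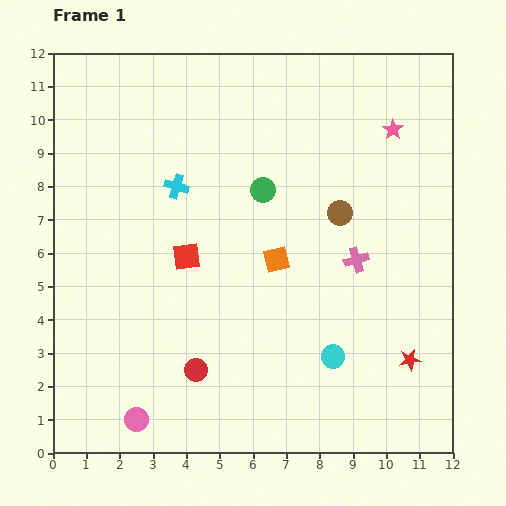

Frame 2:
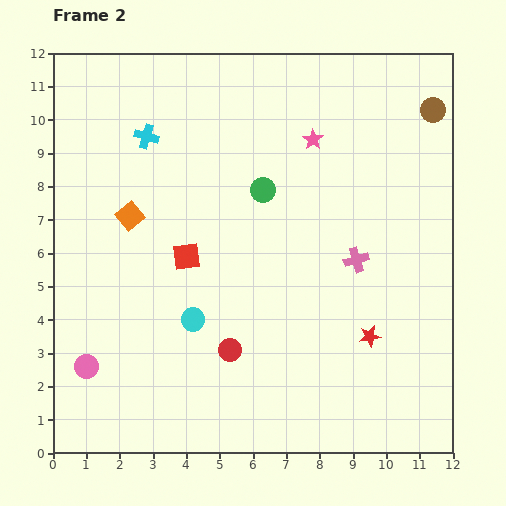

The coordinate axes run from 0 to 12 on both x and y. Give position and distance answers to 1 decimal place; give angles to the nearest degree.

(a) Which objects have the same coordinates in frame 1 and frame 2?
the red square, the pink cross, the green circle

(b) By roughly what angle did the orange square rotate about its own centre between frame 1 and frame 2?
26° counter-clockwise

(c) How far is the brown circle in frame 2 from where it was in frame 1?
4.2

The brown circle moved from (8.6, 7.2) to (11.4, 10.3), a distance of √(2.8² + 3.1²) ≈ 4.2.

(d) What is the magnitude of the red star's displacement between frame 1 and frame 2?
1.4

The red star moved from (10.7, 2.8) to (9.5, 3.5), a distance of √(1.2² + 0.7²) ≈ 1.4.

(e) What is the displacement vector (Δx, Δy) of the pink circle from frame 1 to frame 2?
(-1.5, 1.6)

The pink circle was at (2.5, 1.0) in frame 1 and (1.0, 2.6) in frame 2.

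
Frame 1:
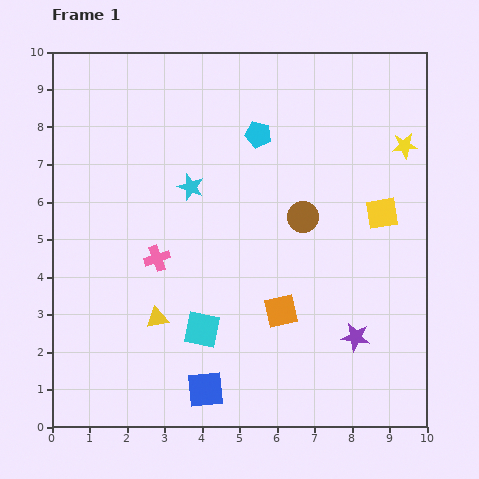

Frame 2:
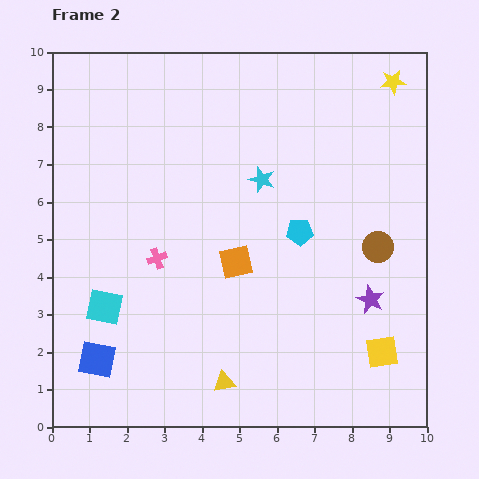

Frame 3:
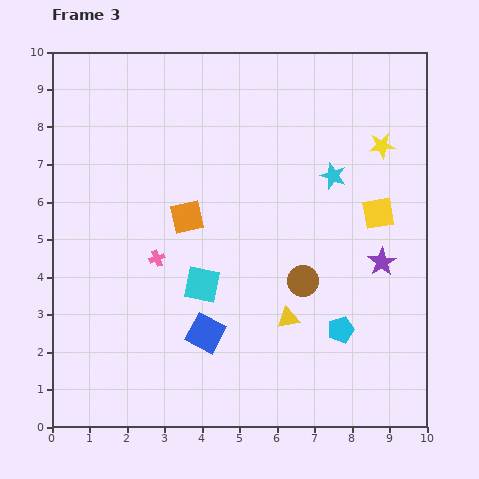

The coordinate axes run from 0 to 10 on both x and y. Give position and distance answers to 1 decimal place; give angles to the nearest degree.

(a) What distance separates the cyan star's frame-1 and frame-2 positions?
1.9

The cyan star moved from (3.7, 6.4) to (5.6, 6.6), a distance of √(1.9² + 0.2²) ≈ 1.9.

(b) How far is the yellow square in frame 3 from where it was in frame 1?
0.1

The yellow square moved from (8.8, 5.7) to (8.7, 5.7), a distance of √(0.1² + 0.0²) ≈ 0.1.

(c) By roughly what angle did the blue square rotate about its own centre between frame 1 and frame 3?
33° clockwise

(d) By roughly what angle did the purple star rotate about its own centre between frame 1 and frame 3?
30° clockwise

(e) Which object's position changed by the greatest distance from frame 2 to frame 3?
the yellow square

(moved 3.7; next 3.0)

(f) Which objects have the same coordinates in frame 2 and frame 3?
the pink cross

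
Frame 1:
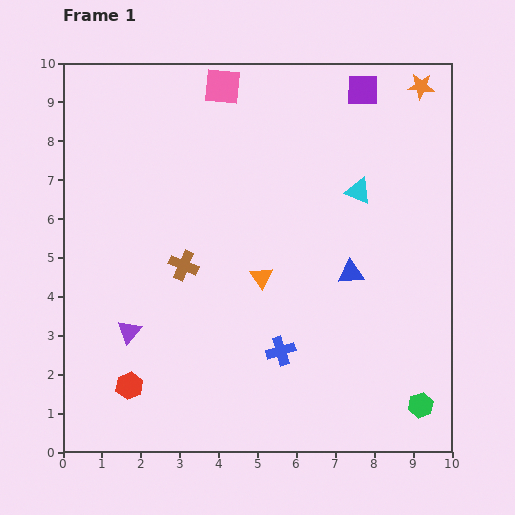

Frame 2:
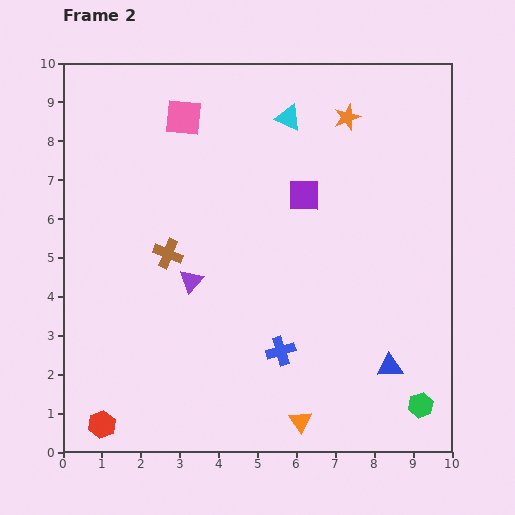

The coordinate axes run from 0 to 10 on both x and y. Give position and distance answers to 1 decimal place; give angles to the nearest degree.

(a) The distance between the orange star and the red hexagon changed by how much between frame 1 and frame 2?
-0.6

Distance in frame 1: 10.7. Distance in frame 2: 10.1.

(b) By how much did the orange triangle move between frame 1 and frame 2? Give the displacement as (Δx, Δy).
(1.0, -3.7)

The orange triangle was at (5.1, 4.5) in frame 1 and (6.1, 0.8) in frame 2.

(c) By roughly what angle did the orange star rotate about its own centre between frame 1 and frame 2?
24° counter-clockwise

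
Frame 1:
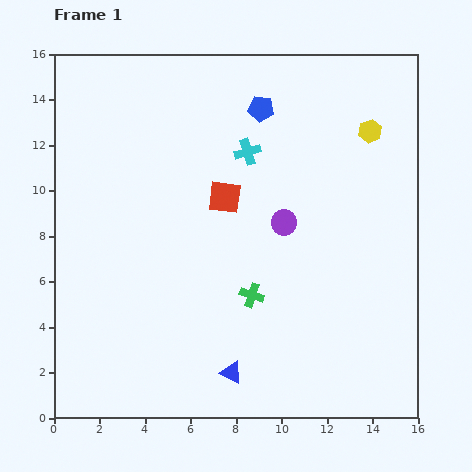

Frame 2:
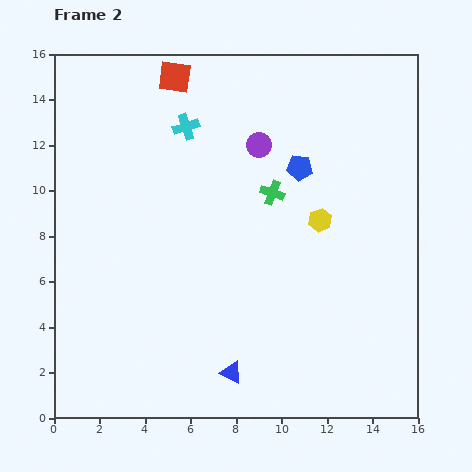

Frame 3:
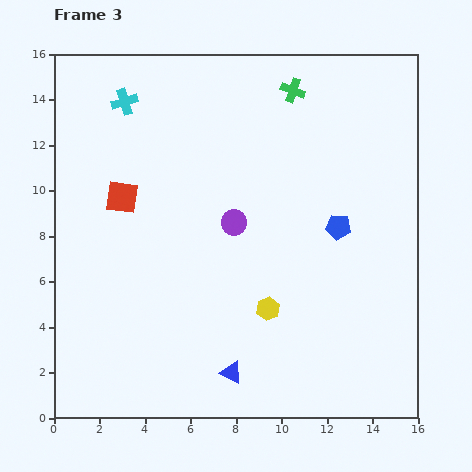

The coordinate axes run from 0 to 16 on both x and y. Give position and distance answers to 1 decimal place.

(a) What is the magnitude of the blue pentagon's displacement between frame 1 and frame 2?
3.1

The blue pentagon moved from (9.1, 13.6) to (10.8, 11.0), a distance of √(1.7² + 2.6²) ≈ 3.1.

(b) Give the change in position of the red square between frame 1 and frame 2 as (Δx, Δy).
(-2.2, 5.3)

The red square was at (7.5, 9.7) in frame 1 and (5.3, 15.0) in frame 2.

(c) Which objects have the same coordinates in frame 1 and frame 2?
the blue triangle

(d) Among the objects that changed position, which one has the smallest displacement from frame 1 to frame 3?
the purple circle

(moved 2.2)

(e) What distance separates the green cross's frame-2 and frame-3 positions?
4.6

The green cross moved from (9.6, 9.9) to (10.5, 14.4), a distance of √(0.9² + 4.5²) ≈ 4.6.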